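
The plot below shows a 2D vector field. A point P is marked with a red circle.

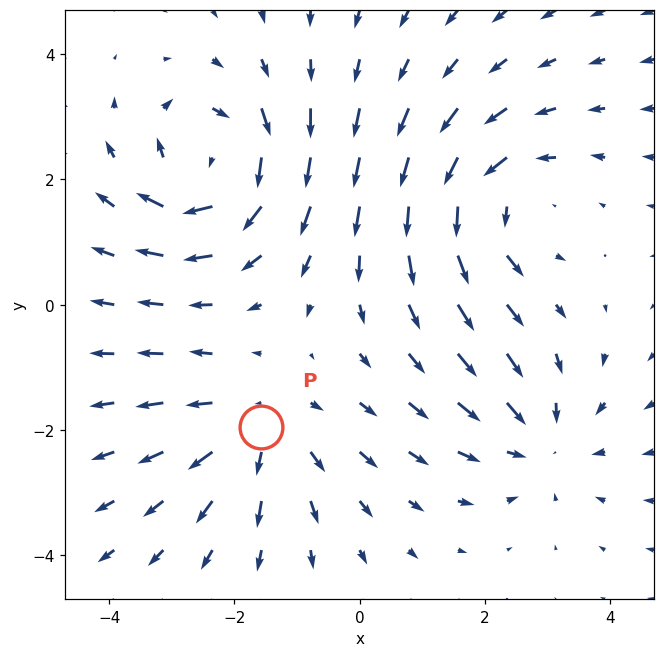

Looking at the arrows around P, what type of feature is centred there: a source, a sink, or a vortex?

At P (-1.6, -2.0) the arrows spread outward. Divergence about +3, curl ≈0 — positive divergence with near-zero curl is a source.

source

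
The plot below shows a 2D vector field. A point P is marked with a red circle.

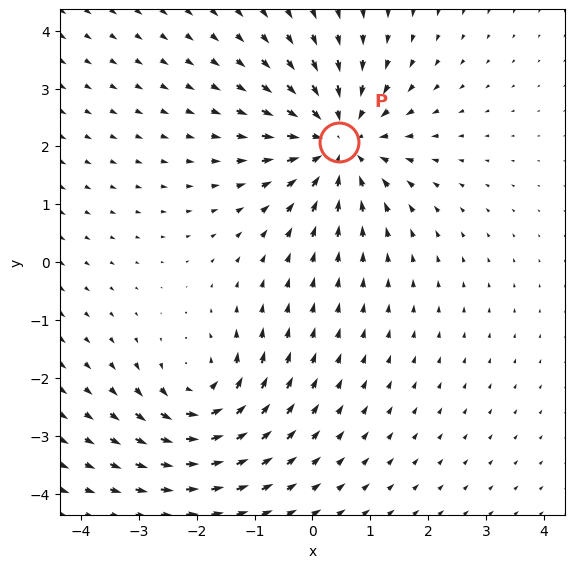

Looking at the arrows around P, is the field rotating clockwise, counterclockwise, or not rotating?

not rotating

Near P at (0.5, 2.1) the arrows show no circulation. The curl there is ≈0.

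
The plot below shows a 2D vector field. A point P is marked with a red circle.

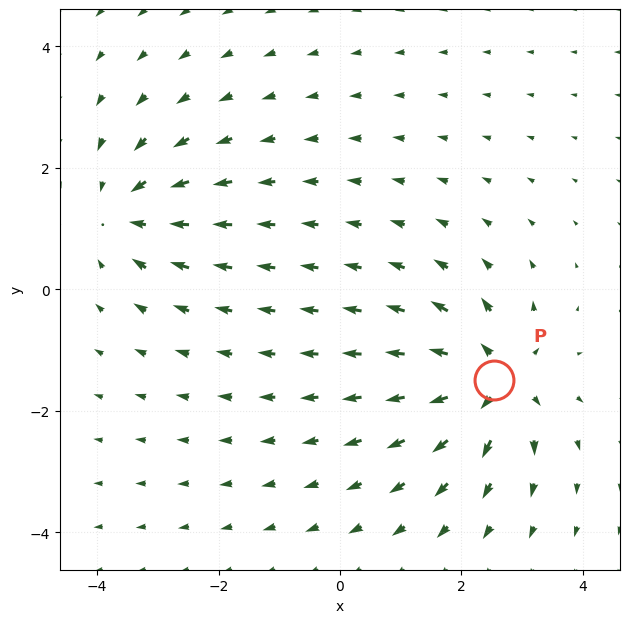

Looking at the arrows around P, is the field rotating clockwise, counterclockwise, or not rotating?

Near P at (2.5, -1.5) the arrows show no circulation. The curl there is ≈0.

not rotating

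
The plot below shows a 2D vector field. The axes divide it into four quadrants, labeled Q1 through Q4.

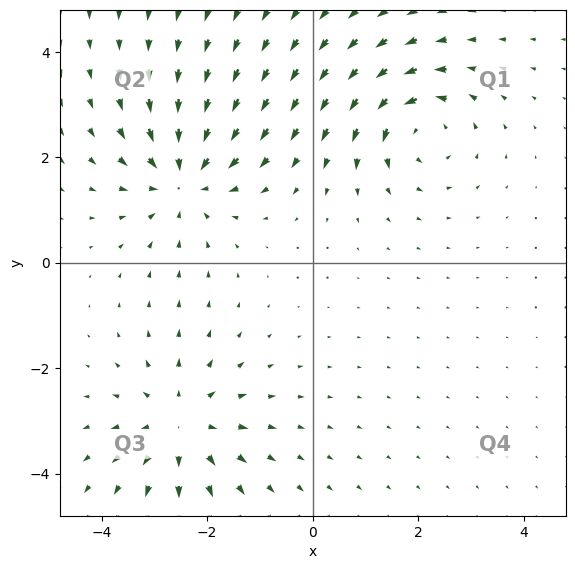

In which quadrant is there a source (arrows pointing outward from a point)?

The source sits at approximately (-2.5, -3.1), which lies in quadrant Q3. The divergence there is about +4, positive as expected for a source.

Q3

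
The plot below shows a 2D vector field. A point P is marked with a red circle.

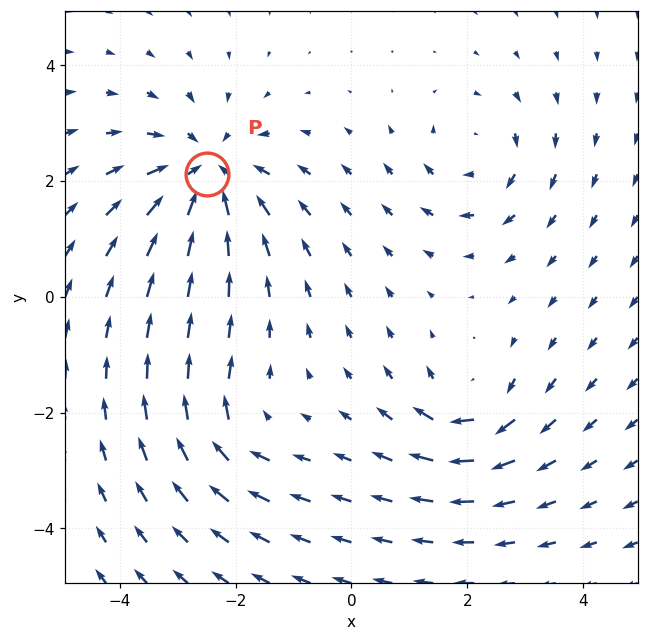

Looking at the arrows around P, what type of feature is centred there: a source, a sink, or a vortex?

sink

At P (-2.5, 2.1) the arrows converge inward. Divergence about -4, curl ≈0 — negative divergence with near-zero curl is a sink.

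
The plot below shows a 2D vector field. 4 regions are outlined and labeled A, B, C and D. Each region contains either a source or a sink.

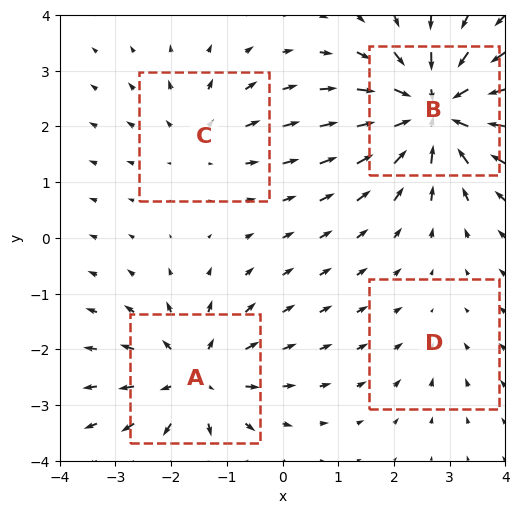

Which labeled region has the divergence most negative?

Divergence at each region's feature centre — A: about +5, B: about -7, C: about +3, D: about -2. Region B is most negative.

B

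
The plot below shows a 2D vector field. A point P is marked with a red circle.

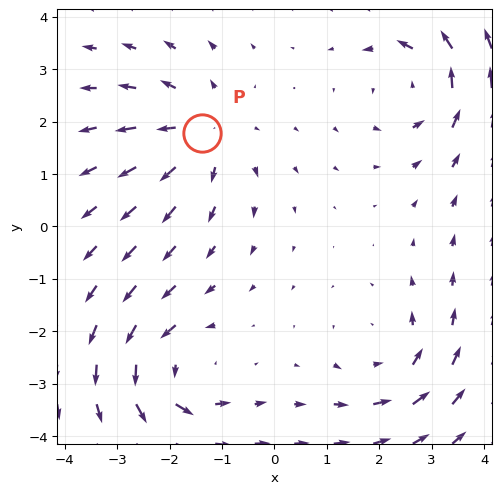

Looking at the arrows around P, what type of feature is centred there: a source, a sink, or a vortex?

At P (-1.4, 1.8) the arrows spread outward. Divergence about +4, curl ≈0 — positive divergence with near-zero curl is a source.

source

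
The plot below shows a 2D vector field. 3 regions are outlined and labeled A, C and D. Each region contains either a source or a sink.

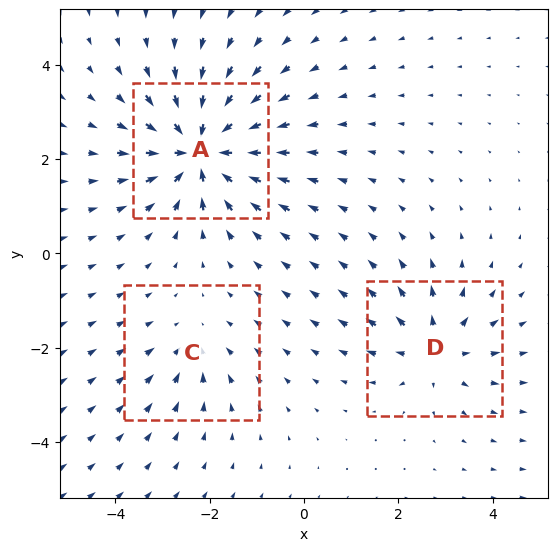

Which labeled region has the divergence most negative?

Divergence at each region's feature centre — A: about -5, C: about -2, D: about +3. Region A is most negative.

A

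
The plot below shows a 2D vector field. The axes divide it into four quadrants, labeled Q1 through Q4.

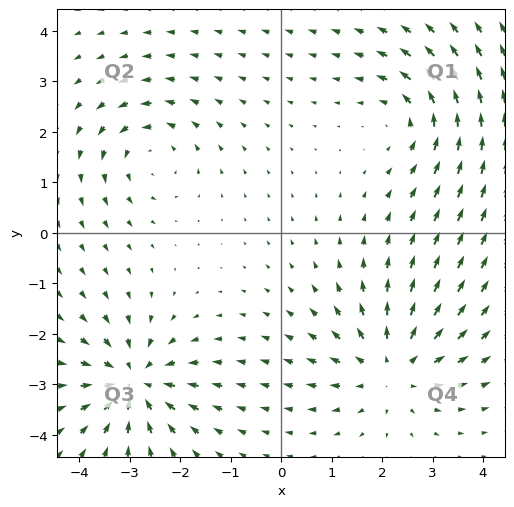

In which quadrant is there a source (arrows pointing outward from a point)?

Q4

The source sits at approximately (2.2, -2.7), which lies in quadrant Q4. The divergence there is about +4, positive as expected for a source.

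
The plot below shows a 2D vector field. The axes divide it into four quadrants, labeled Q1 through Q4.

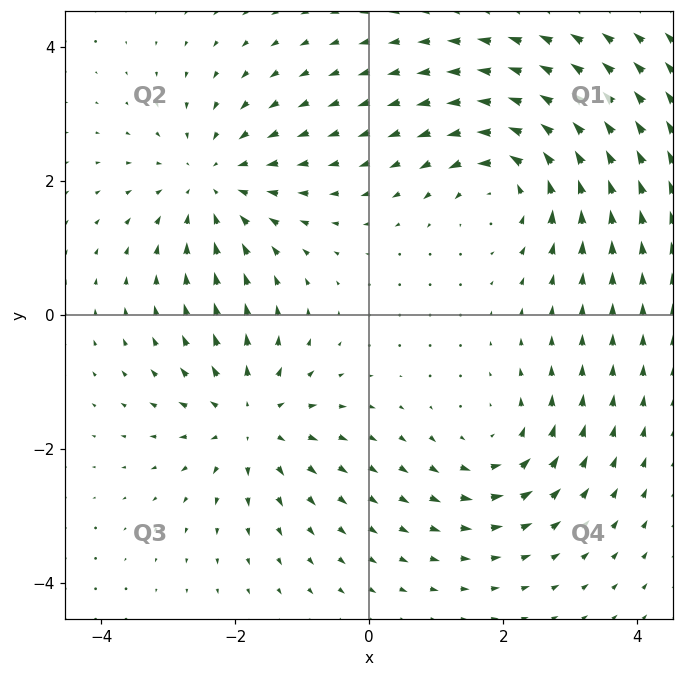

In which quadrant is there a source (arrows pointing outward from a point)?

The source sits at approximately (-1.8, -1.6), which lies in quadrant Q3. The divergence there is about +3, positive as expected for a source.

Q3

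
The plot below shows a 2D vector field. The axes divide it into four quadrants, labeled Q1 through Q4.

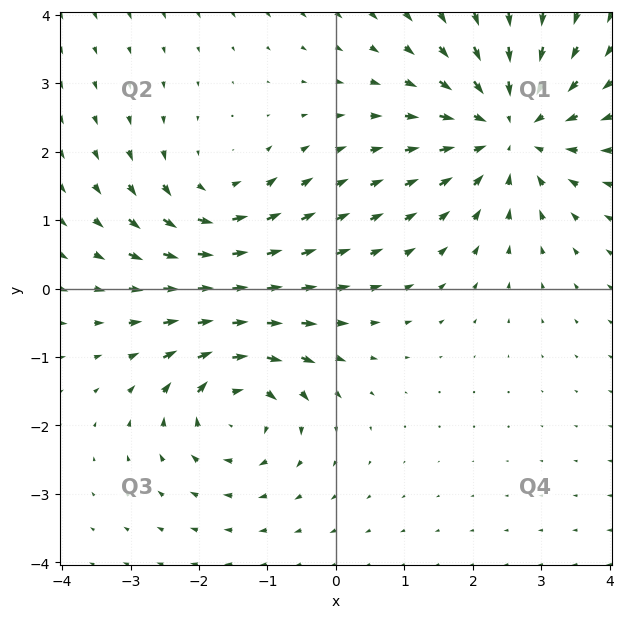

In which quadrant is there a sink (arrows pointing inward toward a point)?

The sink sits at approximately (2.5, 2.3), which lies in quadrant Q1. The divergence there is about -5, negative as expected for a sink.

Q1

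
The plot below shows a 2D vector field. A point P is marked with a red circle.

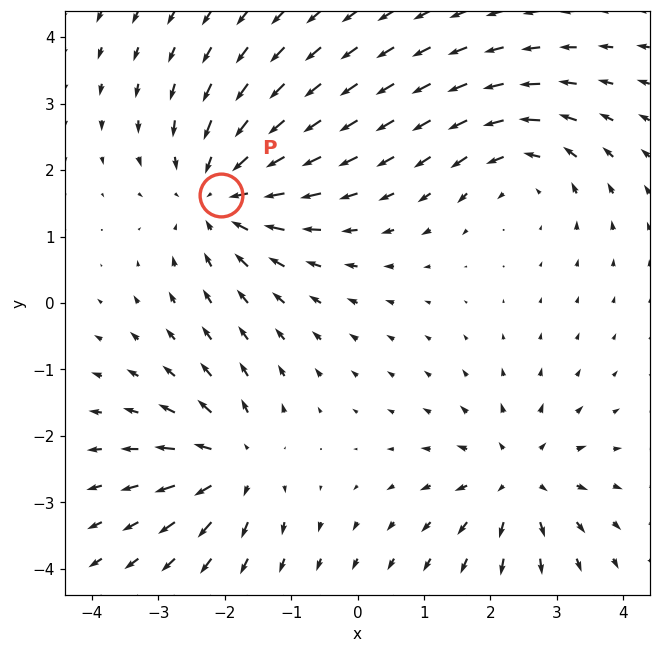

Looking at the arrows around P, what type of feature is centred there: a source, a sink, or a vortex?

sink

At P (-2.1, 1.6) the arrows converge inward. Divergence about -4, curl ≈0 — negative divergence with near-zero curl is a sink.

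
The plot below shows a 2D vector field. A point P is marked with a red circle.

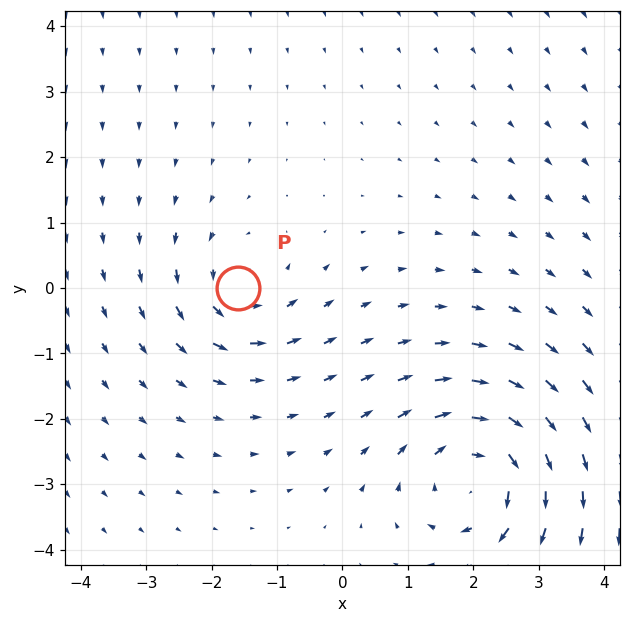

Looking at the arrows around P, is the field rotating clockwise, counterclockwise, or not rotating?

Near P at (-1.6, 0.0) the arrows circulate counterclockwise. The curl (z-component) there is about +3; positive curl means counterclockwise rotation.

counterclockwise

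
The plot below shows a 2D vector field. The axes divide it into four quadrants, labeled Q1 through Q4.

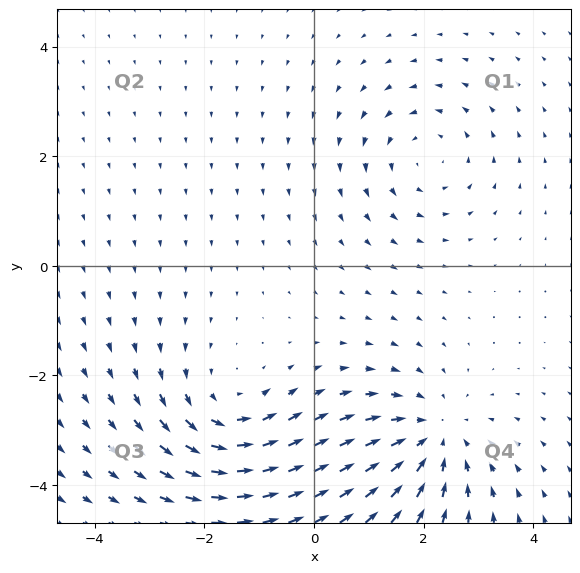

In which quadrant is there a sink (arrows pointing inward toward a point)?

The sink sits at approximately (2.2, -3.1), which lies in quadrant Q4. The divergence there is about -4, negative as expected for a sink.

Q4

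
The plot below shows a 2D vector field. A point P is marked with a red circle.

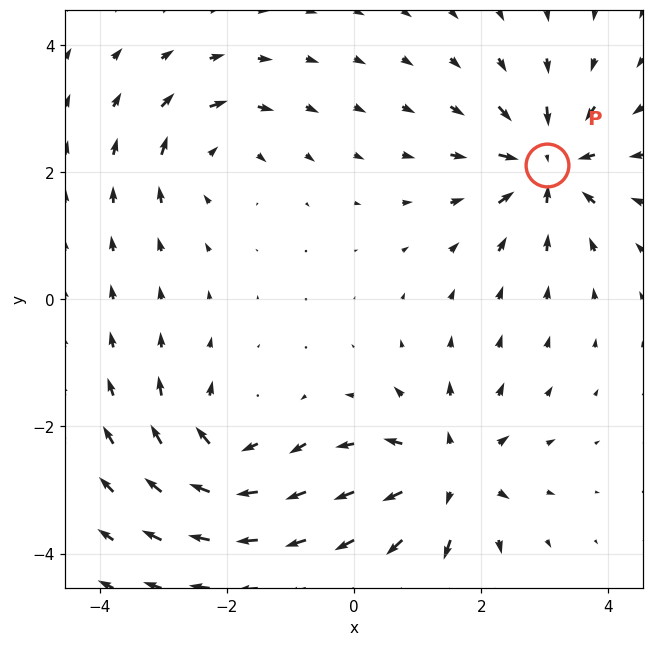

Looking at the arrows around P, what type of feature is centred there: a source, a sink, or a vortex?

At P (3.0, 2.1) the arrows converge inward. Divergence about -7, curl ≈0 — negative divergence with near-zero curl is a sink.

sink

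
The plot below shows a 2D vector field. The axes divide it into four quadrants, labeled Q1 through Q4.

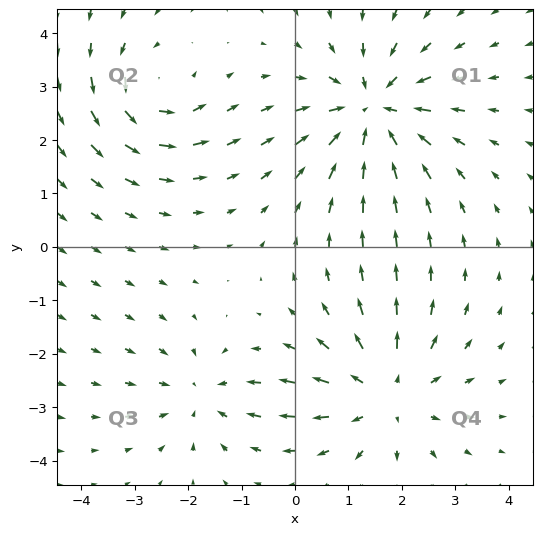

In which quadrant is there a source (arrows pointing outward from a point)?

Q4

The source sits at approximately (1.7, -2.7), which lies in quadrant Q4. The divergence there is about +4, positive as expected for a source.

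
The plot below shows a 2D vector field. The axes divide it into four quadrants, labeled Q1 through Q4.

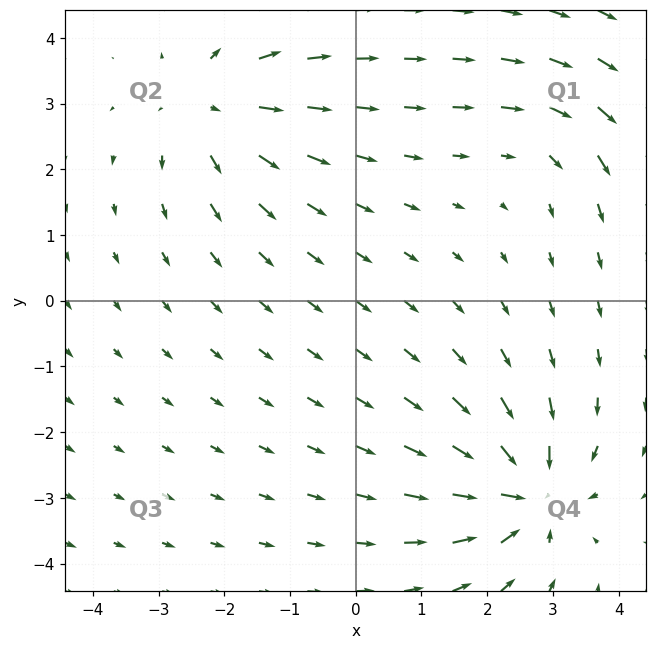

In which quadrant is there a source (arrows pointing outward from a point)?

Q2

The source sits at approximately (-2.2, 3.0), which lies in quadrant Q2. The divergence there is about +4, positive as expected for a source.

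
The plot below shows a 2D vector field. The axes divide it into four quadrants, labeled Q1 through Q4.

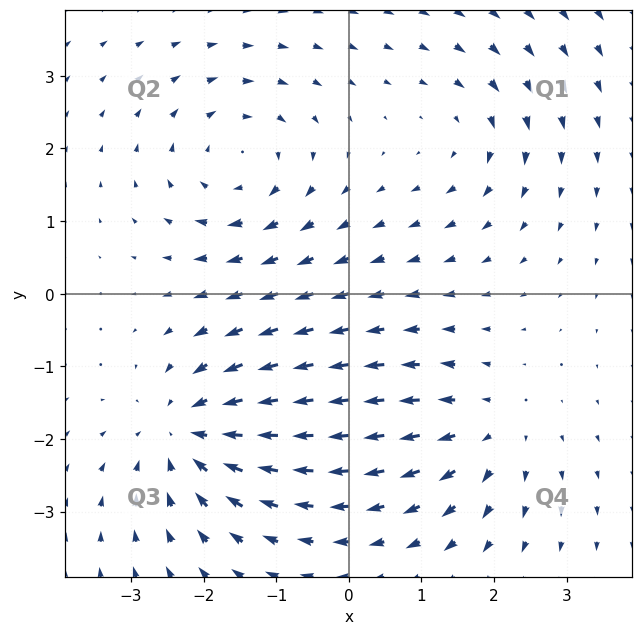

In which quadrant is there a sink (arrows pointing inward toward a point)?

Q3

The sink sits at approximately (-2.2, -1.9), which lies in quadrant Q3. The divergence there is about -5, negative as expected for a sink.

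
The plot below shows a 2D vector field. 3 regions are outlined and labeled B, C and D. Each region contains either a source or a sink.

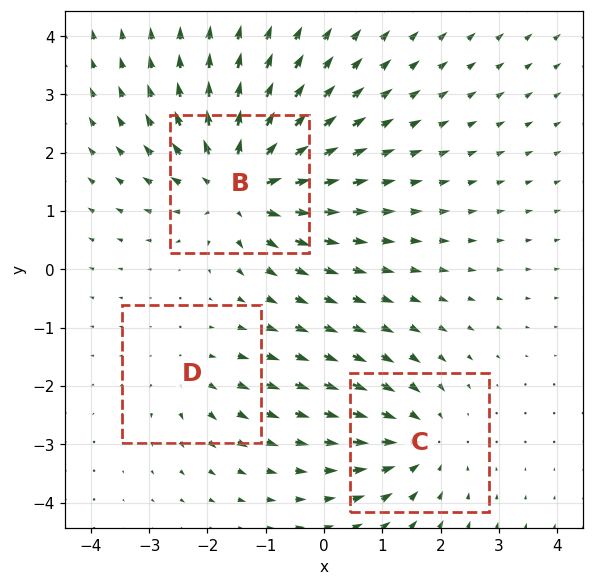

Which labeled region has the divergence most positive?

Divergence at each region's feature centre — B: about +5, C: about -3, D: about +2. Region B is most positive.

B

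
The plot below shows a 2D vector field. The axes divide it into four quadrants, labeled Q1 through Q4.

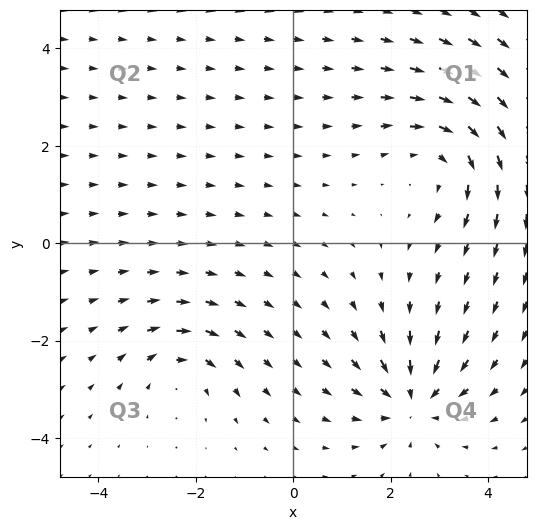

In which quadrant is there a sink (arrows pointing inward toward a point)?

Q4

The sink sits at approximately (2.5, -3.2), which lies in quadrant Q4. The divergence there is about -4, negative as expected for a sink.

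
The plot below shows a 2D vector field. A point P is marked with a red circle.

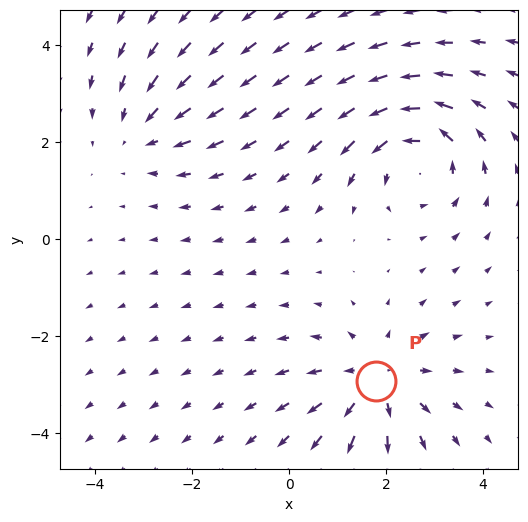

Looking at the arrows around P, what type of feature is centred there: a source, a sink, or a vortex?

At P (1.8, -2.9) the arrows spread outward. Divergence about +4, curl ≈0 — positive divergence with near-zero curl is a source.

source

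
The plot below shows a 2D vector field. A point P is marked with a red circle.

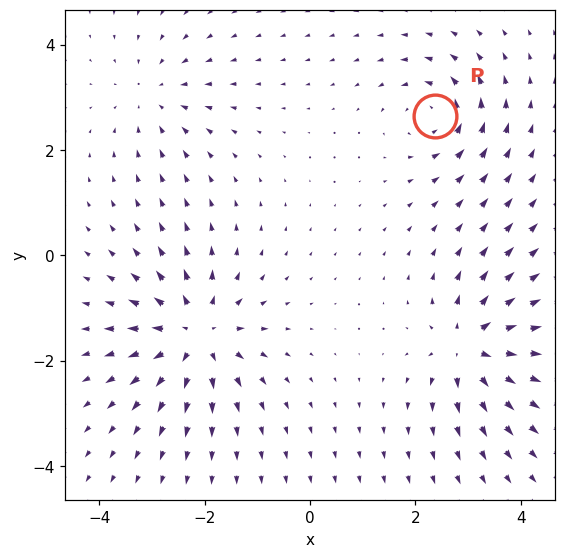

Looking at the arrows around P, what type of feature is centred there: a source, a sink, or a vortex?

vortex

At P (2.4, 2.7) the arrows circulate counterclockwise. Divergence ≈0, curl about +5 — near-zero divergence with nonzero curl is a vortex.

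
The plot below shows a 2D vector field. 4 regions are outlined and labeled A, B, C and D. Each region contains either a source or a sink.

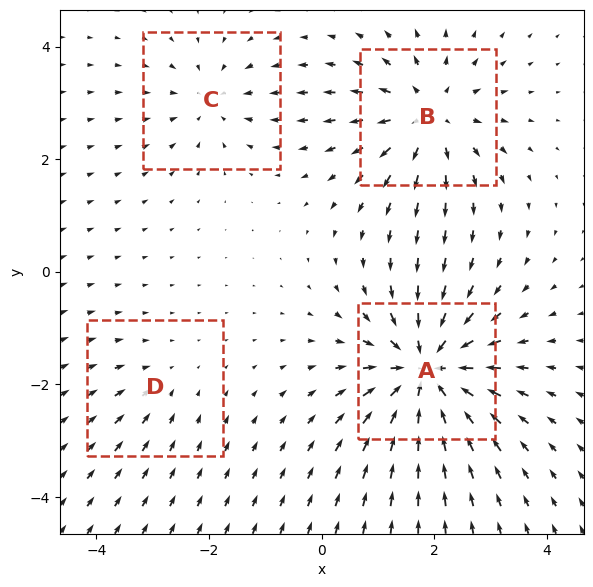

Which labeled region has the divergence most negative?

Divergence at each region's feature centre — A: about -8, B: about +5, C: about -4, D: about -2. Region A is most negative.

A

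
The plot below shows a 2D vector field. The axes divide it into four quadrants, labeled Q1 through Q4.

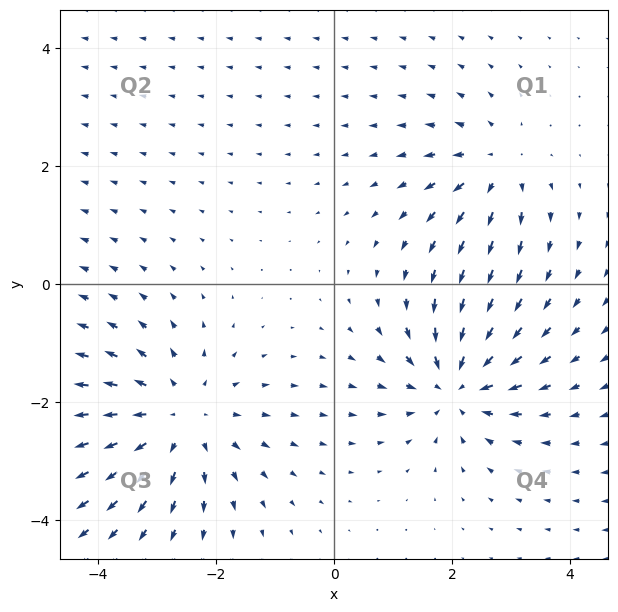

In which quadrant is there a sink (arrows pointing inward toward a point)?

The sink sits at approximately (2.1, -1.7), which lies in quadrant Q4. The divergence there is about -5, negative as expected for a sink.

Q4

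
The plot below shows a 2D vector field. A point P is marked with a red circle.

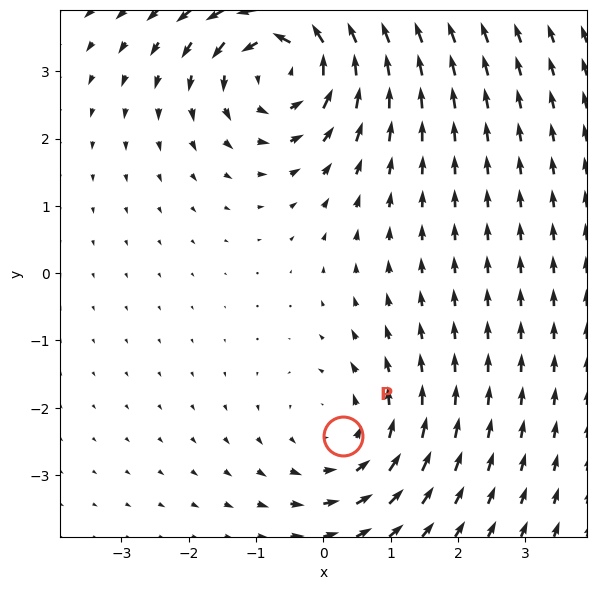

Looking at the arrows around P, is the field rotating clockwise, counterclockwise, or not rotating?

counterclockwise

Near P at (0.3, -2.4) the arrows circulate counterclockwise. The curl (z-component) there is about +3; positive curl means counterclockwise rotation.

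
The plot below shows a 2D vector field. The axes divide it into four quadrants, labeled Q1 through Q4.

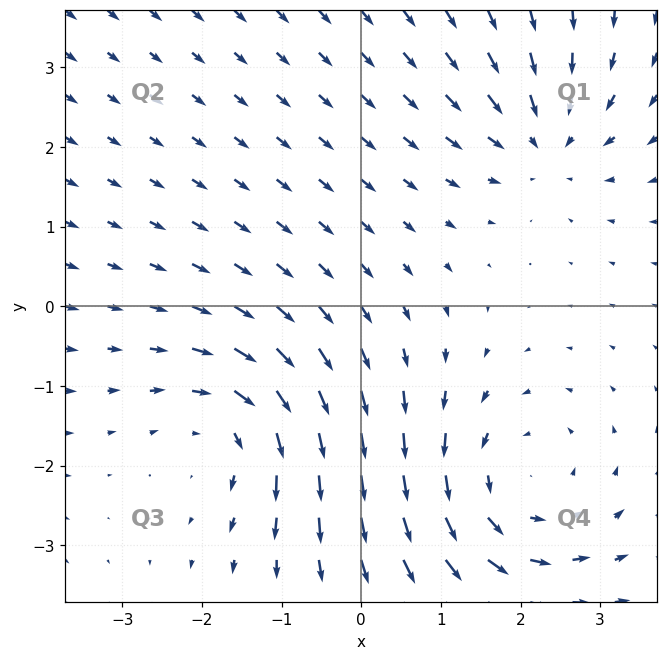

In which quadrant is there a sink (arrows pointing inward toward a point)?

Q1

The sink sits at approximately (2.3, 2.1), which lies in quadrant Q1. The divergence there is about -3, negative as expected for a sink.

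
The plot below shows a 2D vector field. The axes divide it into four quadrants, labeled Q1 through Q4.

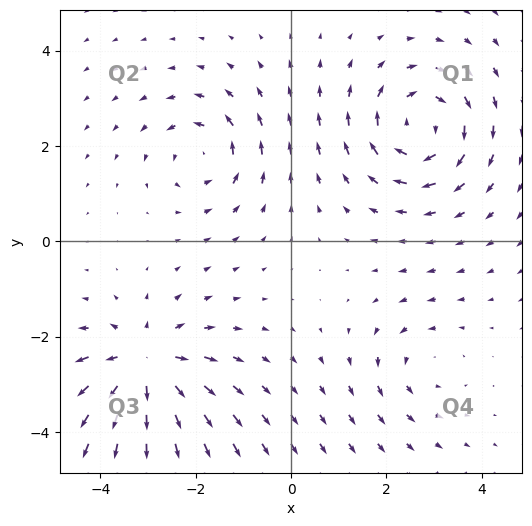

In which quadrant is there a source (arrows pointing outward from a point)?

The source sits at approximately (-3.1, -2.6), which lies in quadrant Q3. The divergence there is about +5, positive as expected for a source.

Q3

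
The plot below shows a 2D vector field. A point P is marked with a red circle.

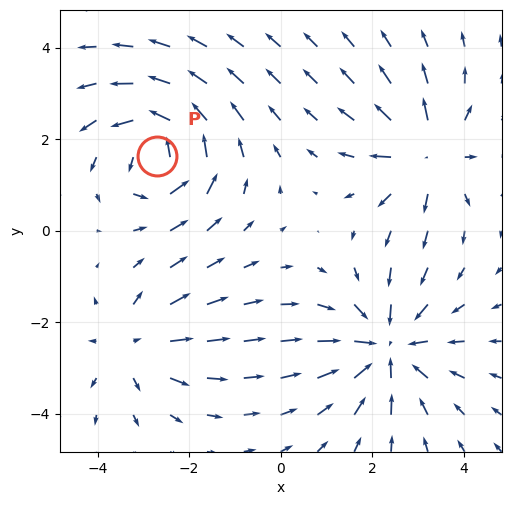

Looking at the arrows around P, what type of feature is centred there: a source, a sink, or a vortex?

vortex

At P (-2.7, 1.6) the arrows circulate counterclockwise. Divergence ≈0, curl about +6 — near-zero divergence with nonzero curl is a vortex.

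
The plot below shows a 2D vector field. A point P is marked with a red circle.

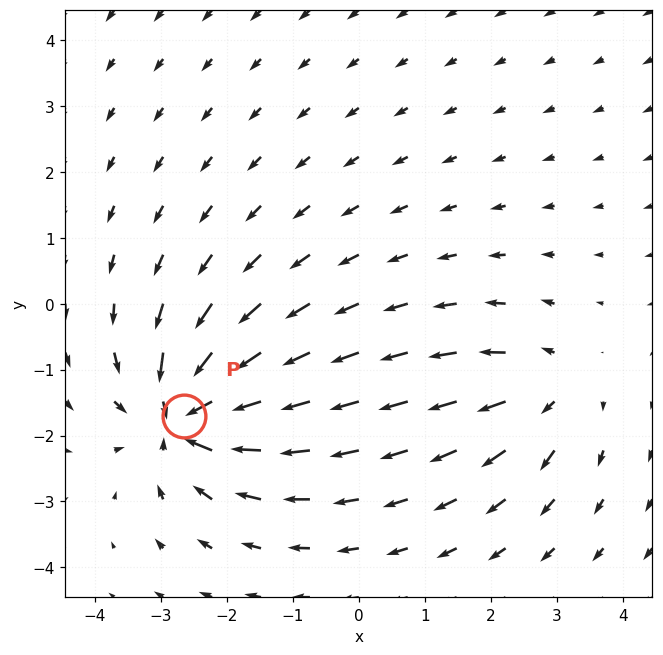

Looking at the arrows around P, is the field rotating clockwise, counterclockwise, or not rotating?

not rotating

Near P at (-2.7, -1.7) the arrows show no circulation. The curl there is ≈0.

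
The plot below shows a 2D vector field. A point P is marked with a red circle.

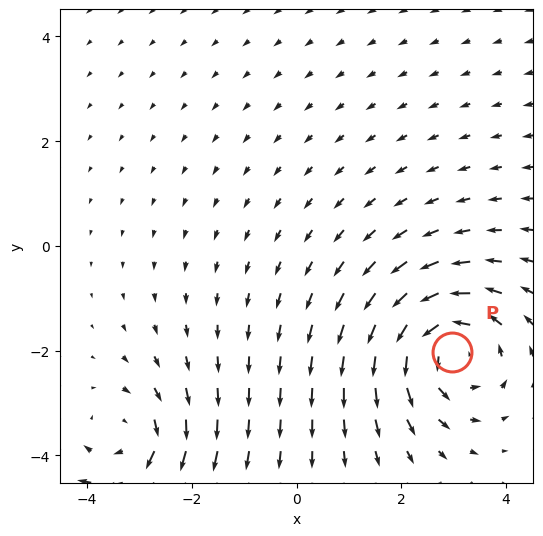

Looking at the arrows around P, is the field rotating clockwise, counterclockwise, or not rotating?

counterclockwise

Near P at (3.0, -2.0) the arrows circulate counterclockwise. The curl (z-component) there is about +4; positive curl means counterclockwise rotation.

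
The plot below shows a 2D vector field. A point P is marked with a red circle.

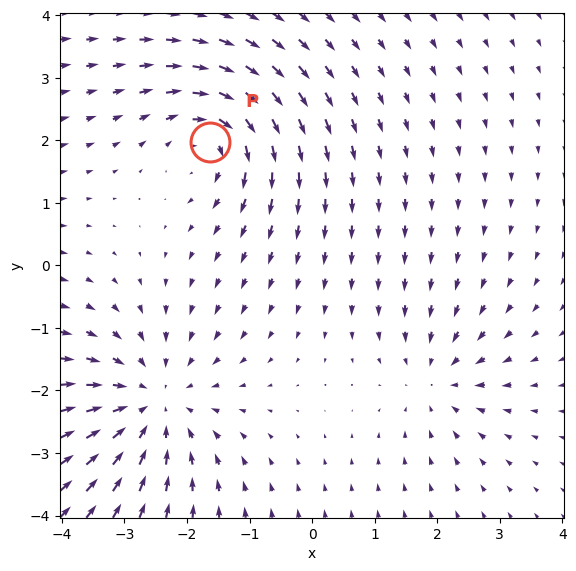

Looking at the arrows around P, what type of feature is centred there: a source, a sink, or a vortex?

vortex

At P (-1.6, 2.0) the arrows circulate clockwise. Divergence ≈0, curl about -5 — near-zero divergence with nonzero curl is a vortex.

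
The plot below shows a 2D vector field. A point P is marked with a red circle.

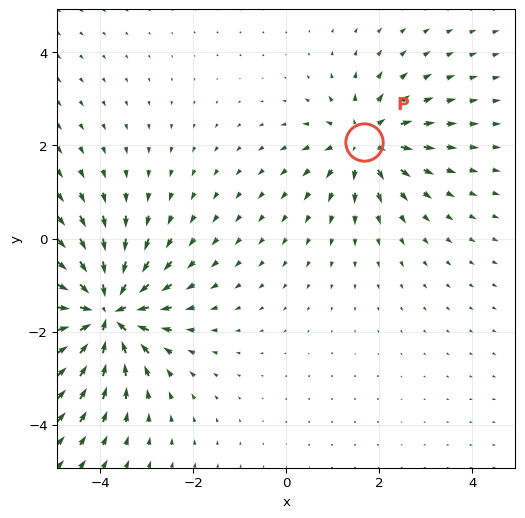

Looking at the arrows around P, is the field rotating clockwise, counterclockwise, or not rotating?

Near P at (1.7, 2.1) the arrows show no circulation. The curl there is ≈0.

not rotating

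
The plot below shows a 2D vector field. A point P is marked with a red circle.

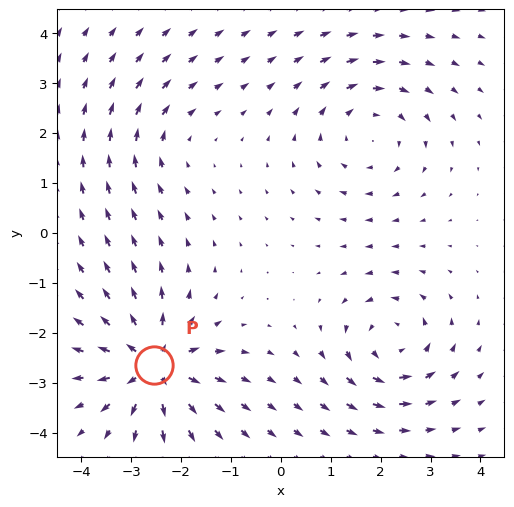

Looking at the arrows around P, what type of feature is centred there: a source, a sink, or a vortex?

source

At P (-2.5, -2.6) the arrows spread outward. Divergence about +6, curl ≈0 — positive divergence with near-zero curl is a source.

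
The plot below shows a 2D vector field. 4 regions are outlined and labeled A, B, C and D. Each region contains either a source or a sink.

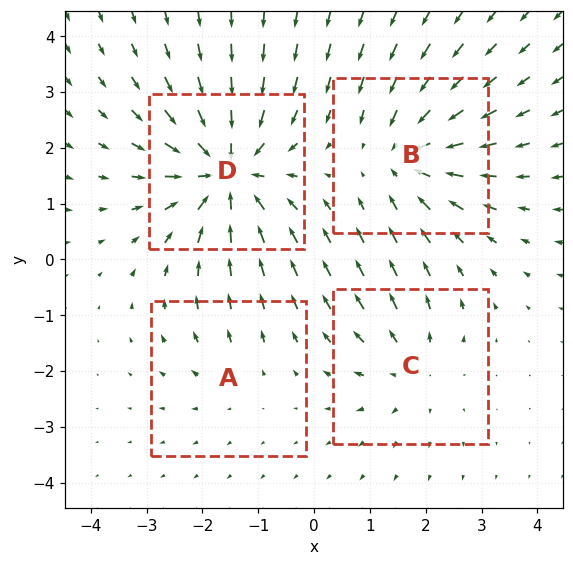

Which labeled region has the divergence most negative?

Divergence at each region's feature centre — A: about +2, B: about -5, C: about +4, D: about -7. Region D is most negative.

D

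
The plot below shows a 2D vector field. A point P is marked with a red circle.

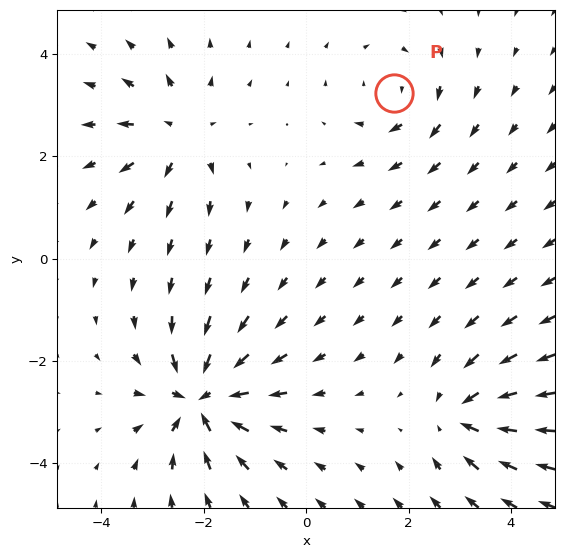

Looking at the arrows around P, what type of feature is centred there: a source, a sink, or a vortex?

At P (1.7, 3.2) the arrows circulate clockwise. Divergence ≈0, curl about -3 — near-zero divergence with nonzero curl is a vortex.

vortex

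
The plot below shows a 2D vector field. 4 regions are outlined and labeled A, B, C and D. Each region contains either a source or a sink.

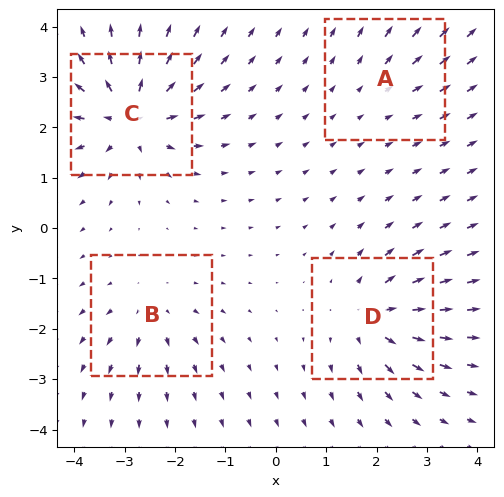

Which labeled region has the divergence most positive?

Divergence at each region's feature centre — A: about +2, B: about +4, C: about +8, D: about +6. Region C is most positive.

C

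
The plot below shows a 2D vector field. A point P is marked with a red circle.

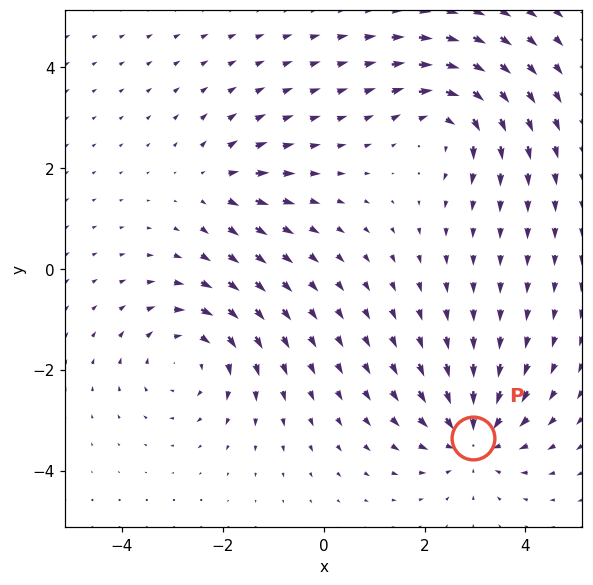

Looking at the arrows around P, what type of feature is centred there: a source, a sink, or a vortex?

sink

At P (3.0, -3.3) the arrows converge inward. Divergence about -5, curl ≈0 — negative divergence with near-zero curl is a sink.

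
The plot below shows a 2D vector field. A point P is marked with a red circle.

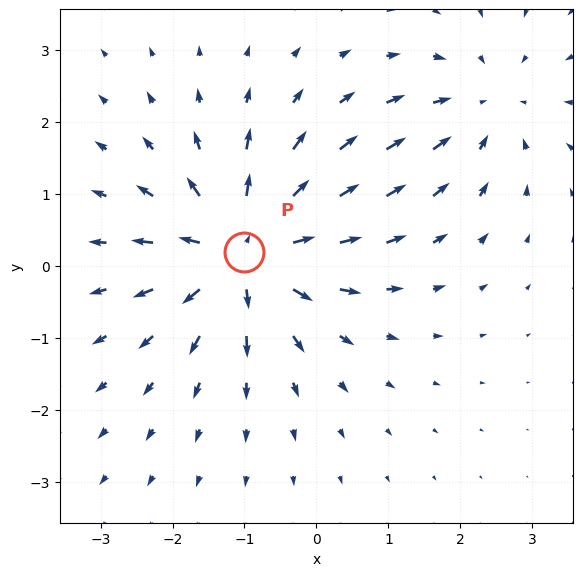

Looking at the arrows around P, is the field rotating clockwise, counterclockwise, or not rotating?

not rotating

Near P at (-1.0, 0.2) the arrows show no circulation. The curl there is ≈0.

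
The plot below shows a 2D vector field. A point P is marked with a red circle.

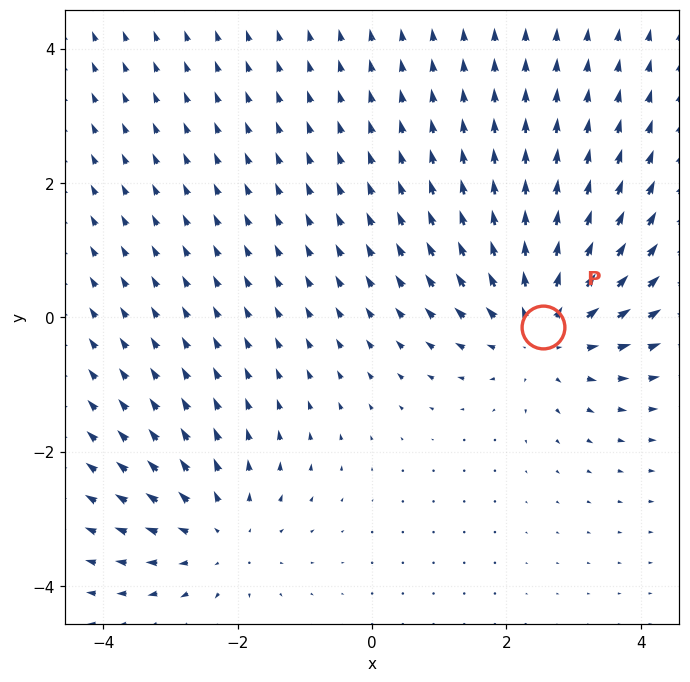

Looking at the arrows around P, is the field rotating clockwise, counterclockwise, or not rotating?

not rotating

Near P at (2.5, -0.1) the arrows show no circulation. The curl there is ≈0.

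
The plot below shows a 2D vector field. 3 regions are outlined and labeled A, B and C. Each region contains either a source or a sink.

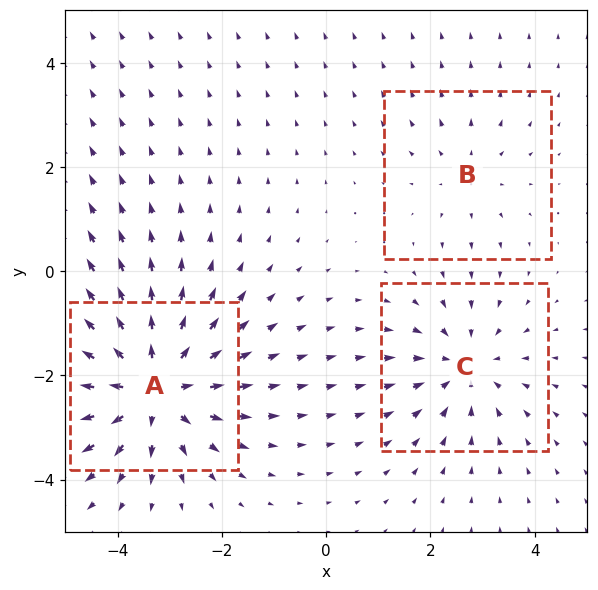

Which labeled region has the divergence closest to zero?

B

Divergence at each region's feature centre — A: about +5, B: about +2, C: about -3. Region B is closest to zero.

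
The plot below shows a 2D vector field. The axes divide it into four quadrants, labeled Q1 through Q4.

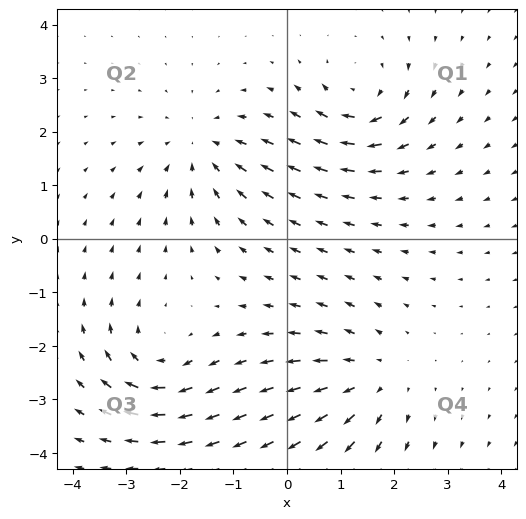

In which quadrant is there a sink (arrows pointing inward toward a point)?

Q2

The sink sits at approximately (-1.6, 1.7), which lies in quadrant Q2. The divergence there is about -4, negative as expected for a sink.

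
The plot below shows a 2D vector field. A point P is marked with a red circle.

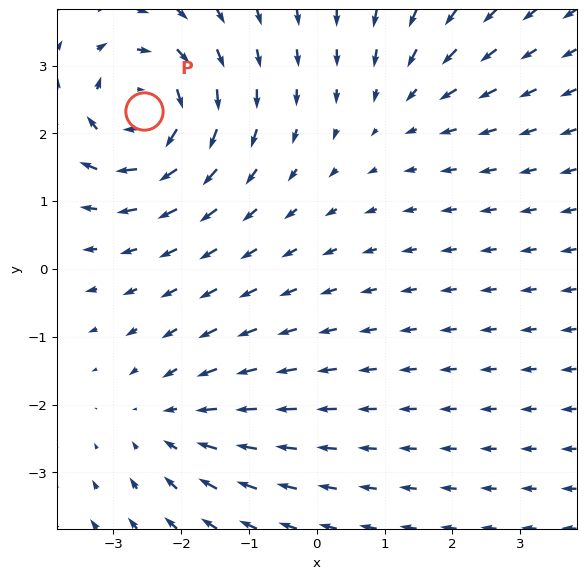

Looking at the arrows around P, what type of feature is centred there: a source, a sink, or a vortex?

At P (-2.5, 2.3) the arrows circulate clockwise. Divergence ≈0, curl about -6 — near-zero divergence with nonzero curl is a vortex.

vortex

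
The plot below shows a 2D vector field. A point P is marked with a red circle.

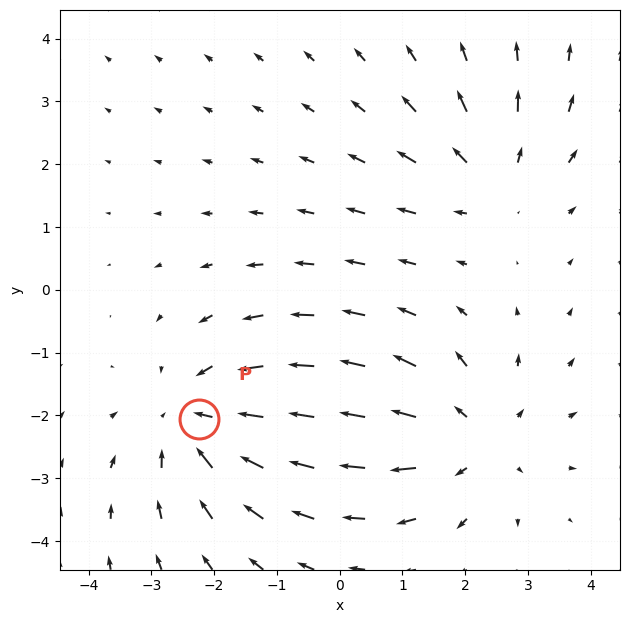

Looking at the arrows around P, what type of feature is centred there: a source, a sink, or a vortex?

At P (-2.2, -2.1) the arrows converge inward. Divergence about -4, curl ≈0 — negative divergence with near-zero curl is a sink.

sink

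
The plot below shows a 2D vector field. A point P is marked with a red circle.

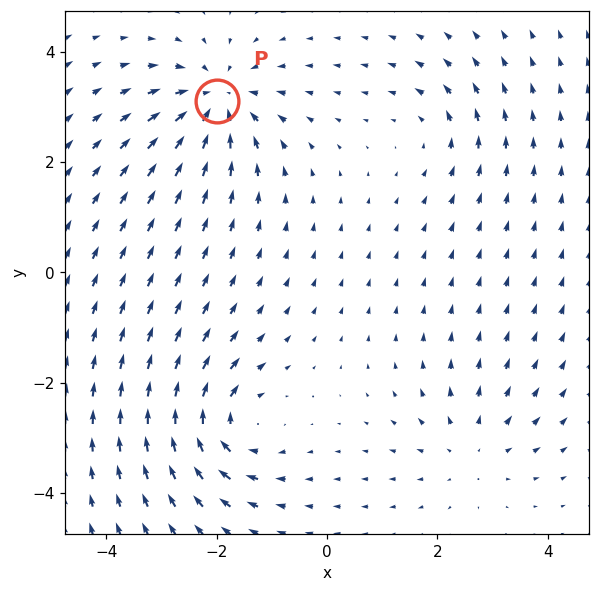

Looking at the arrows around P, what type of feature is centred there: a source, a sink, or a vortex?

sink

At P (-2.0, 3.1) the arrows converge inward. Divergence about -6, curl ≈0 — negative divergence with near-zero curl is a sink.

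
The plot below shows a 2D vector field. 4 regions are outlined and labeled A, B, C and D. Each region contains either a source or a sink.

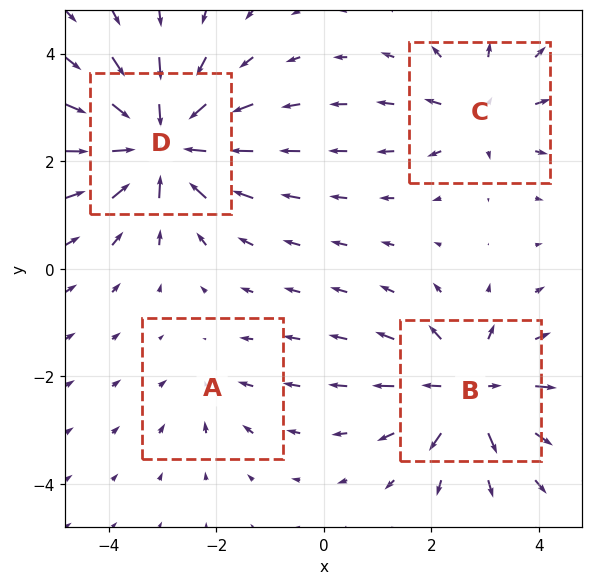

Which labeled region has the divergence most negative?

Divergence at each region's feature centre — A: about -2, B: about +5, C: about +4, D: about -7. Region D is most negative.

D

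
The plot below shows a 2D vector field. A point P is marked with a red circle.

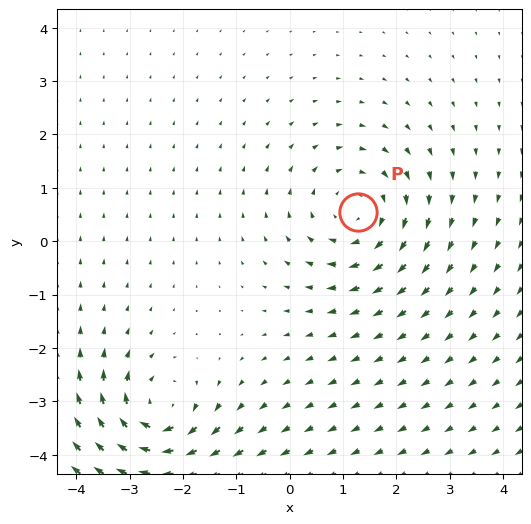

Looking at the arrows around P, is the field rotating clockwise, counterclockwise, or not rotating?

clockwise

Near P at (1.3, 0.5) the arrows circulate clockwise. The curl (z-component) there is about -4; negative curl means clockwise rotation.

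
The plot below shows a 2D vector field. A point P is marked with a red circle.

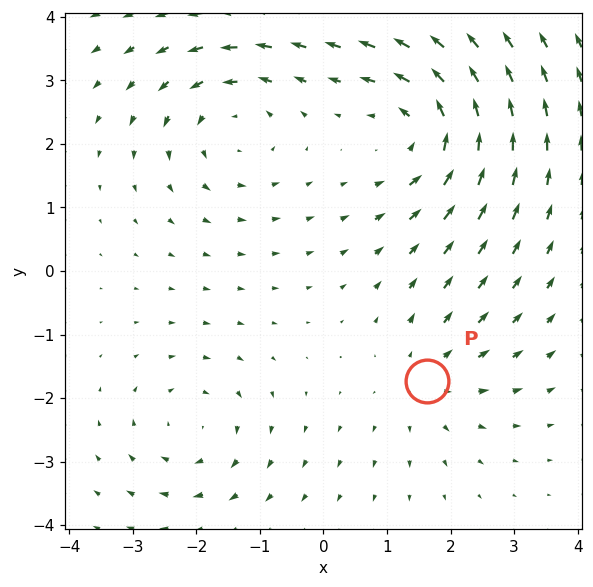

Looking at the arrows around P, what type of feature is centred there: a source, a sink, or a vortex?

At P (1.6, -1.7) the arrows spread outward. Divergence about +3, curl ≈0 — positive divergence with near-zero curl is a source.

source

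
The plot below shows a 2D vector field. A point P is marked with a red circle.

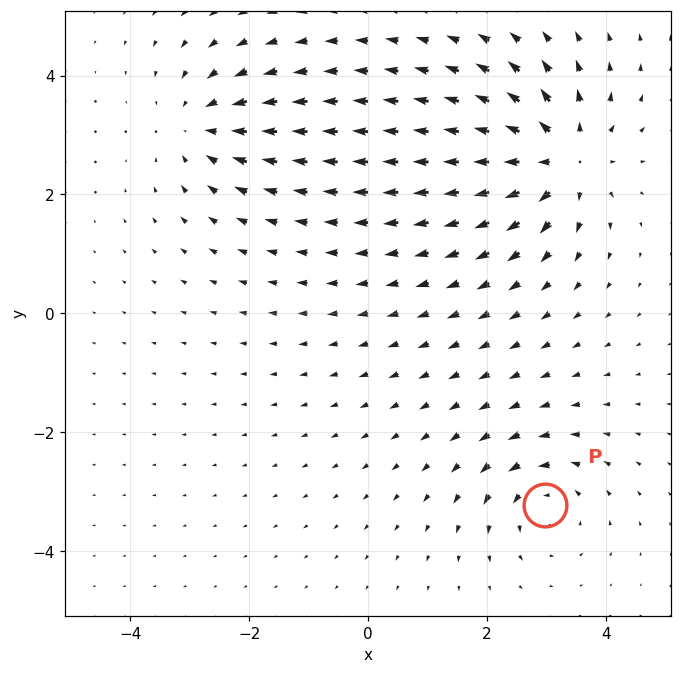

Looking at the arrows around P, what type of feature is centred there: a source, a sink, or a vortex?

At P (3.0, -3.2) the arrows circulate counterclockwise. Divergence ≈0, curl about +4 — near-zero divergence with nonzero curl is a vortex.

vortex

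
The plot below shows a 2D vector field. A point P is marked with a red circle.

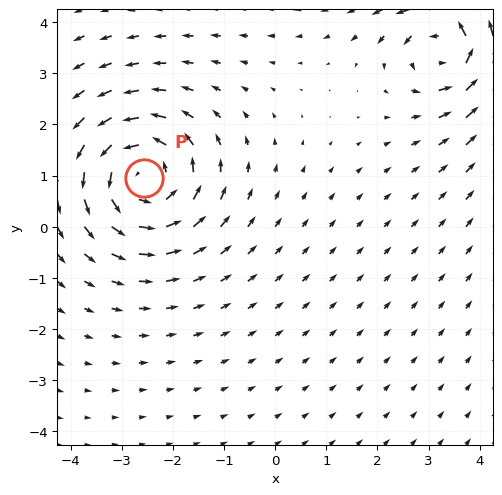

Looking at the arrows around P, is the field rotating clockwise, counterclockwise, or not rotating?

counterclockwise

Near P at (-2.6, 1.0) the arrows circulate counterclockwise. The curl (z-component) there is about +4; positive curl means counterclockwise rotation.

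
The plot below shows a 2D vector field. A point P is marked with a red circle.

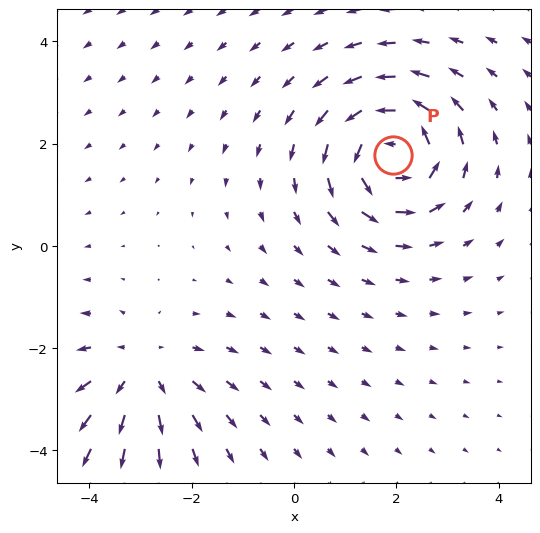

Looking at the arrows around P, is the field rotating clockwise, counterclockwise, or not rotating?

counterclockwise

Near P at (1.9, 1.8) the arrows circulate counterclockwise. The curl (z-component) there is about +6; positive curl means counterclockwise rotation.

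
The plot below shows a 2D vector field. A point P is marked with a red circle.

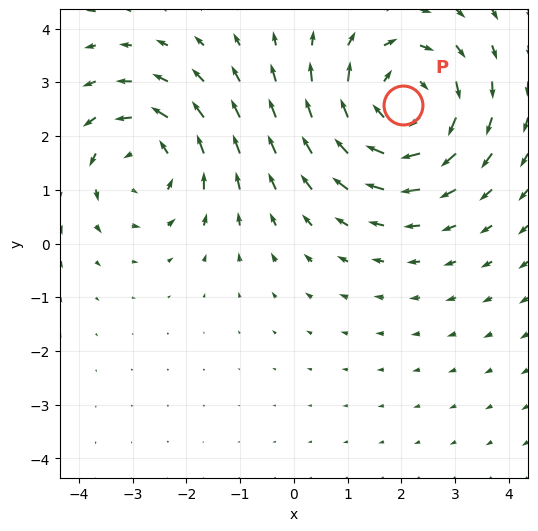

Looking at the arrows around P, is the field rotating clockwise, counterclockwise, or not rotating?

clockwise

Near P at (2.0, 2.6) the arrows circulate clockwise. The curl (z-component) there is about -4; negative curl means clockwise rotation.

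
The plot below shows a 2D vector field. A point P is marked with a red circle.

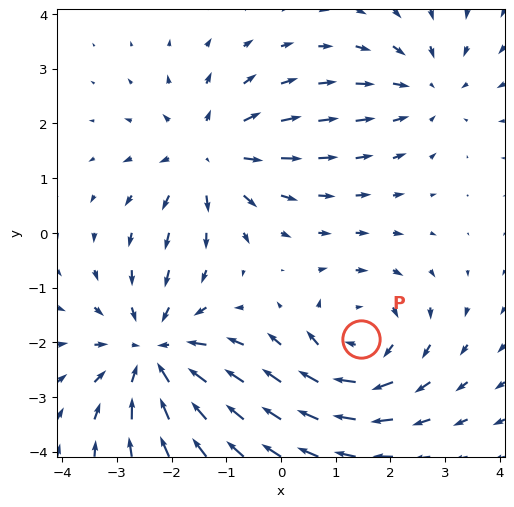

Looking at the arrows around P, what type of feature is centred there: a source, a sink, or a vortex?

At P (1.5, -1.9) the arrows circulate clockwise. Divergence ≈0, curl about -4 — near-zero divergence with nonzero curl is a vortex.

vortex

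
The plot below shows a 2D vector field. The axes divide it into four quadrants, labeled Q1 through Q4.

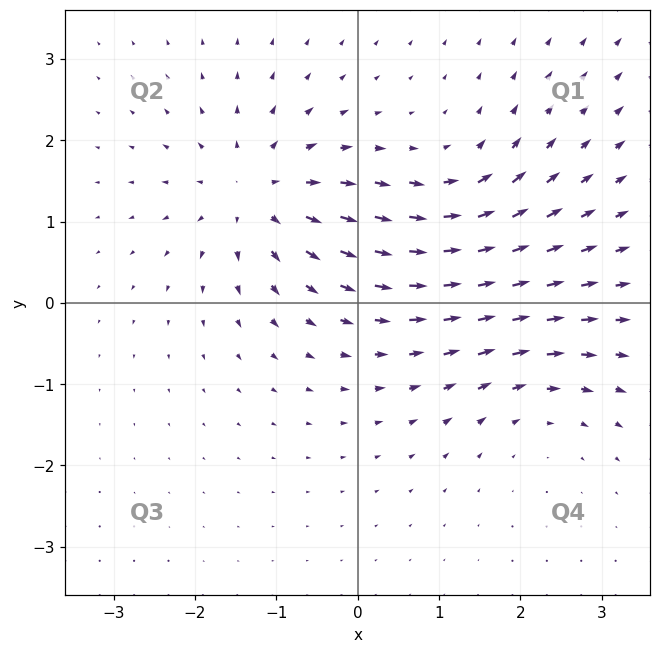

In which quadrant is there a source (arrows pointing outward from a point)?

The source sits at approximately (-1.2, 1.3), which lies in quadrant Q2. The divergence there is about +6, positive as expected for a source.

Q2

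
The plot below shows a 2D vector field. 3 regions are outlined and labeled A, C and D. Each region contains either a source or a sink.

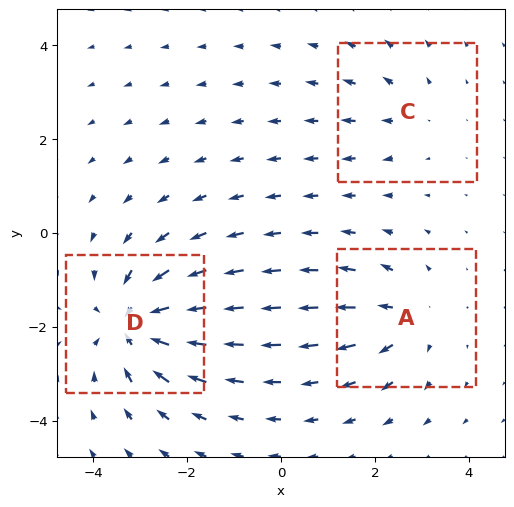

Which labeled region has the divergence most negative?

D

Divergence at each region's feature centre — A: about +3, C: about +2, D: about -5. Region D is most negative.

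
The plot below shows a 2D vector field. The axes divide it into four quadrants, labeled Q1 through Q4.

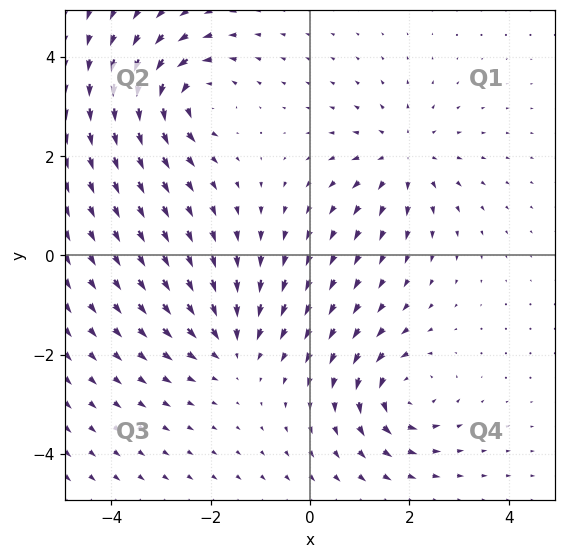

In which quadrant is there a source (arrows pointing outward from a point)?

The source sits at approximately (1.9, 2.0), which lies in quadrant Q1. The divergence there is about +4, positive as expected for a source.

Q1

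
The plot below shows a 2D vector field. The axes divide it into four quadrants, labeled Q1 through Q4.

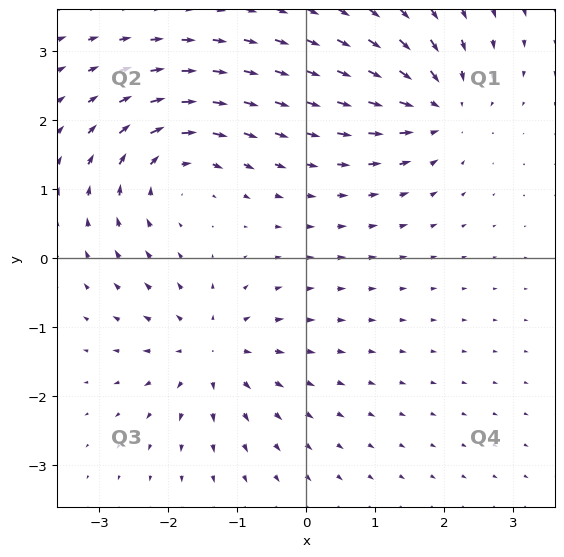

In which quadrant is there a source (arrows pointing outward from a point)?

The source sits at approximately (-1.4, -1.4), which lies in quadrant Q3. The divergence there is about +5, positive as expected for a source.

Q3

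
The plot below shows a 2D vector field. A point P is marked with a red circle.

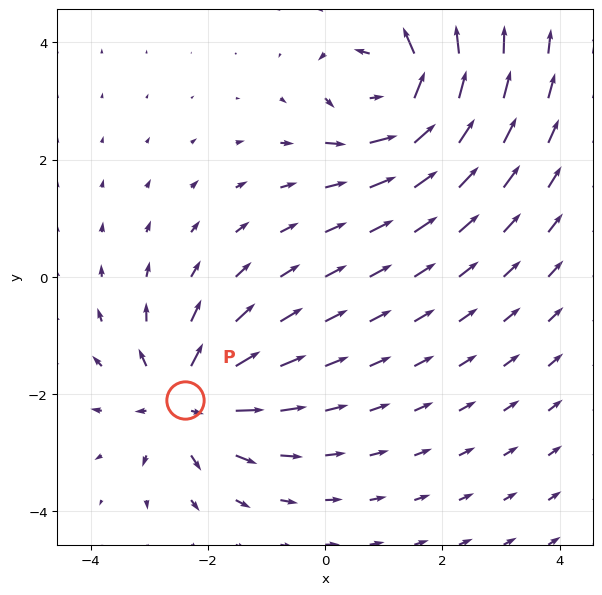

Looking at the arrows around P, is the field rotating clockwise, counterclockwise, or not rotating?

not rotating

Near P at (-2.4, -2.1) the arrows show no circulation. The curl there is ≈0.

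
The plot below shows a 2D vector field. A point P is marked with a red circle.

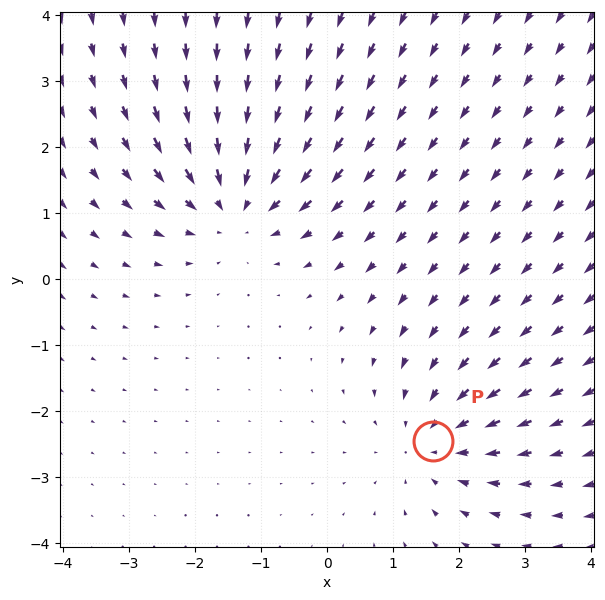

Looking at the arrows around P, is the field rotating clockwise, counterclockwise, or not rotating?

Near P at (1.6, -2.4) the arrows show no circulation. The curl there is ≈0.

not rotating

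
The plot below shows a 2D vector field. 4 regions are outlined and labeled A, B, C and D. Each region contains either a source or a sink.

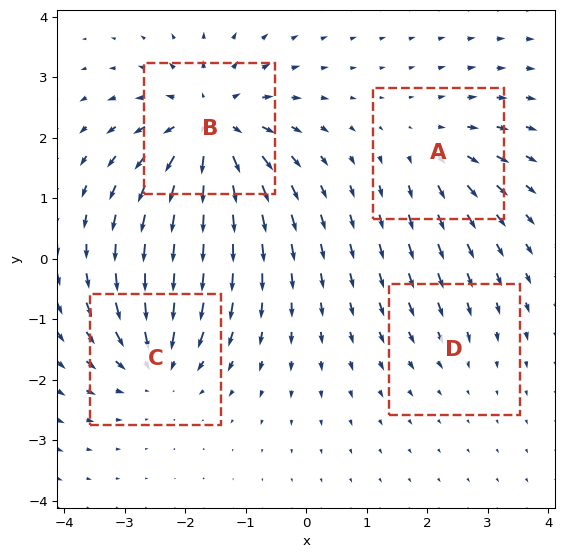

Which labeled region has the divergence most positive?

B

Divergence at each region's feature centre — A: about +4, B: about +8, C: about -5, D: about -2. Region B is most positive.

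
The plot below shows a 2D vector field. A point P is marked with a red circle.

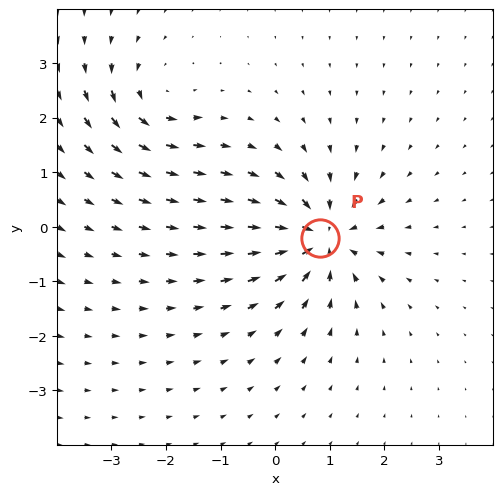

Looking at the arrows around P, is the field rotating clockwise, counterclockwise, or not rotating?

not rotating

Near P at (0.8, -0.2) the arrows show no circulation. The curl there is ≈0.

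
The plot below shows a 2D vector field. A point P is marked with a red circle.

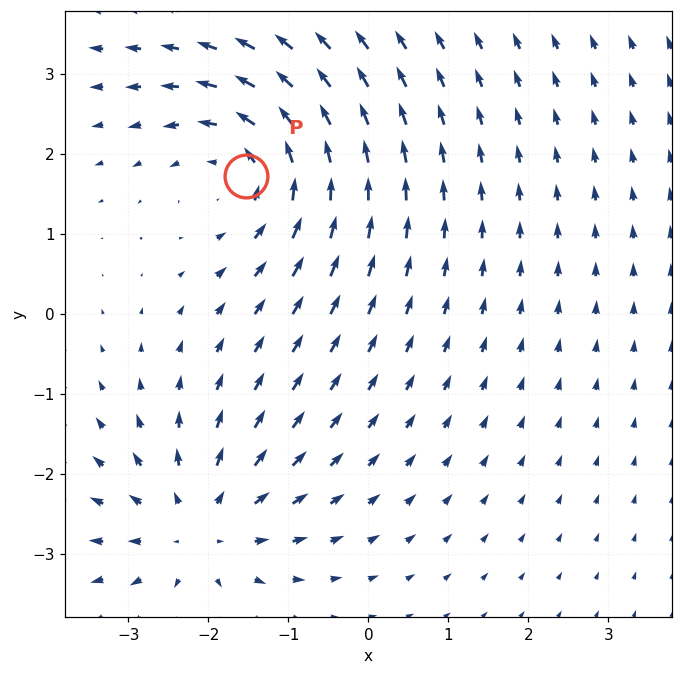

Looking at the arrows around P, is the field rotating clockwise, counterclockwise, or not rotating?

counterclockwise

Near P at (-1.5, 1.7) the arrows circulate counterclockwise. The curl (z-component) there is about +4; positive curl means counterclockwise rotation.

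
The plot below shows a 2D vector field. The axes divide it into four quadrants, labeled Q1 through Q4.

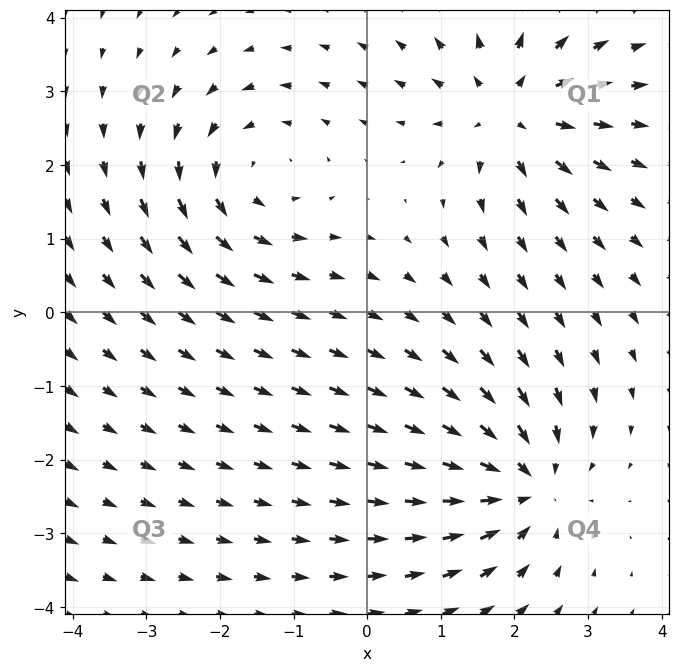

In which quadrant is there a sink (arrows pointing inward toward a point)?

The sink sits at approximately (2.1, -2.3), which lies in quadrant Q4. The divergence there is about -4, negative as expected for a sink.

Q4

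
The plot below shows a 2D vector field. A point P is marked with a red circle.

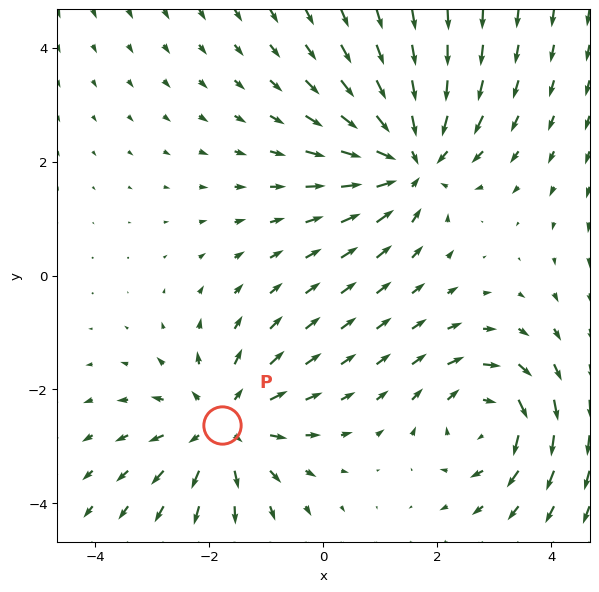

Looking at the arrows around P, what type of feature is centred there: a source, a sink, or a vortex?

source

At P (-1.8, -2.6) the arrows spread outward. Divergence about +3, curl ≈0 — positive divergence with near-zero curl is a source.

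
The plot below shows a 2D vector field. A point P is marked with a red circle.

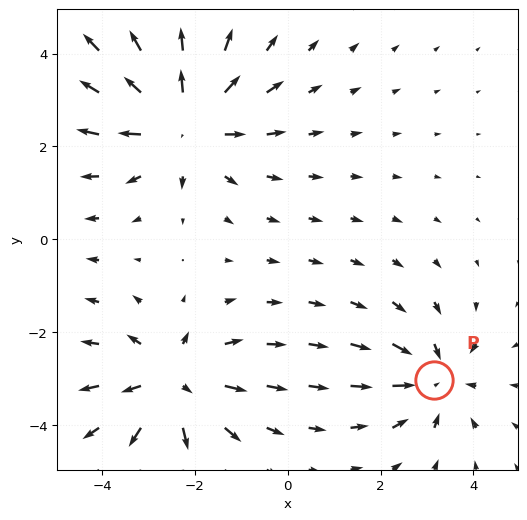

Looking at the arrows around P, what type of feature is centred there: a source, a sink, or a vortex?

At P (3.1, -3.0) the arrows converge inward. Divergence about -3, curl ≈0 — negative divergence with near-zero curl is a sink.

sink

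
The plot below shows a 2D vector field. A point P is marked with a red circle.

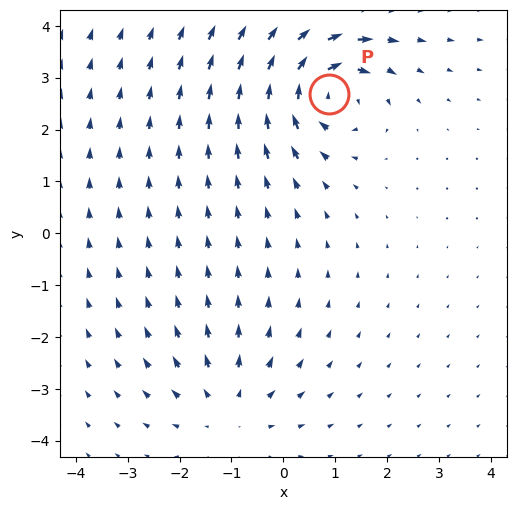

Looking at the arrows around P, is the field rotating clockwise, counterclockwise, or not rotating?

Near P at (0.9, 2.7) the arrows circulate clockwise. The curl (z-component) there is about -6; negative curl means clockwise rotation.

clockwise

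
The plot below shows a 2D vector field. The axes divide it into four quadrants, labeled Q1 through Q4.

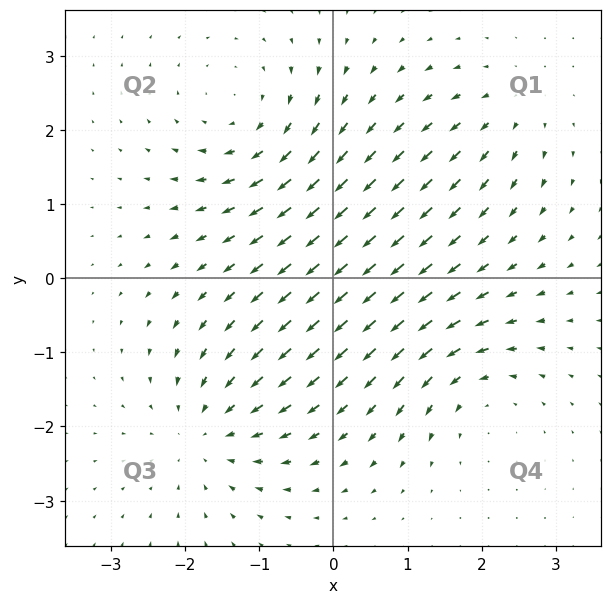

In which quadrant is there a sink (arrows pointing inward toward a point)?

Q3

The sink sits at approximately (-1.7, -2.1), which lies in quadrant Q3. The divergence there is about -4, negative as expected for a sink.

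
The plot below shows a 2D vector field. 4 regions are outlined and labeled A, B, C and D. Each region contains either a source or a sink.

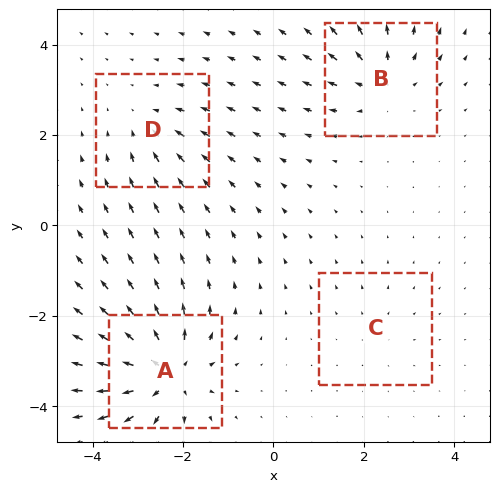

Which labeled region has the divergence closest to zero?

Divergence at each region's feature centre — A: about +8, B: about +5, C: about +2, D: about -4. Region C is closest to zero.

C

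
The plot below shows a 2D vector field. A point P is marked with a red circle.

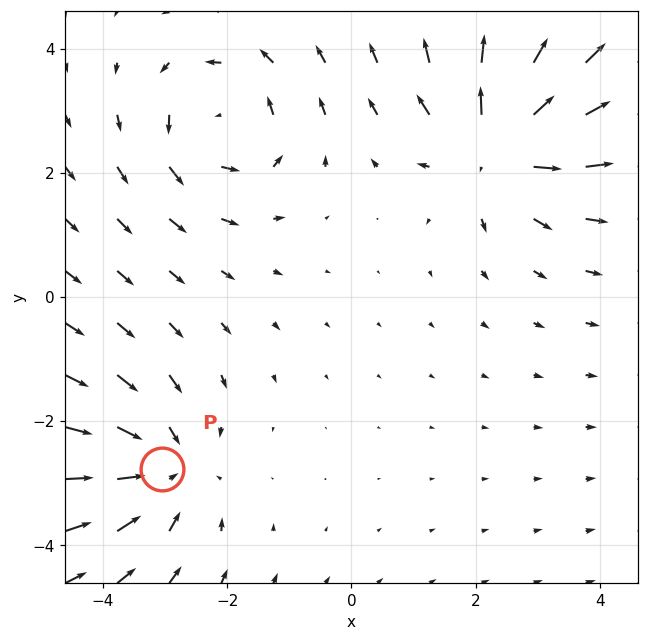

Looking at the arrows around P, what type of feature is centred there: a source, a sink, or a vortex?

At P (-3.0, -2.8) the arrows converge inward. Divergence about -4, curl ≈0 — negative divergence with near-zero curl is a sink.

sink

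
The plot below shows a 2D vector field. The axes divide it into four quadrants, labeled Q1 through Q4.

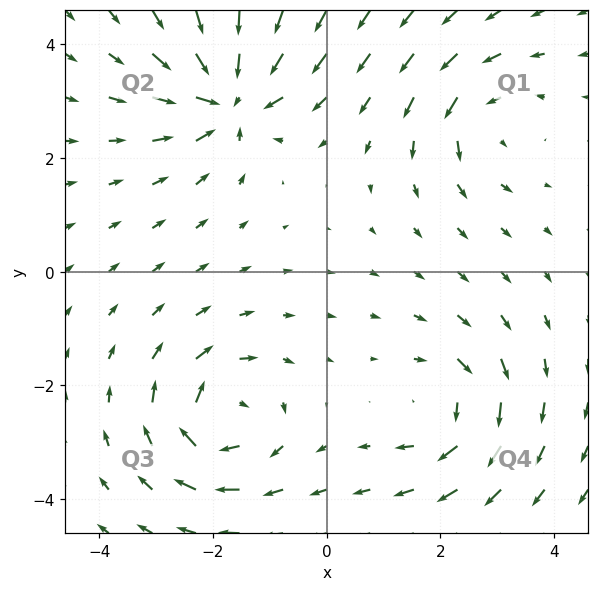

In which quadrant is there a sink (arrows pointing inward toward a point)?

Q2

The sink sits at approximately (-1.7, 3.1), which lies in quadrant Q2. The divergence there is about -6, negative as expected for a sink.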